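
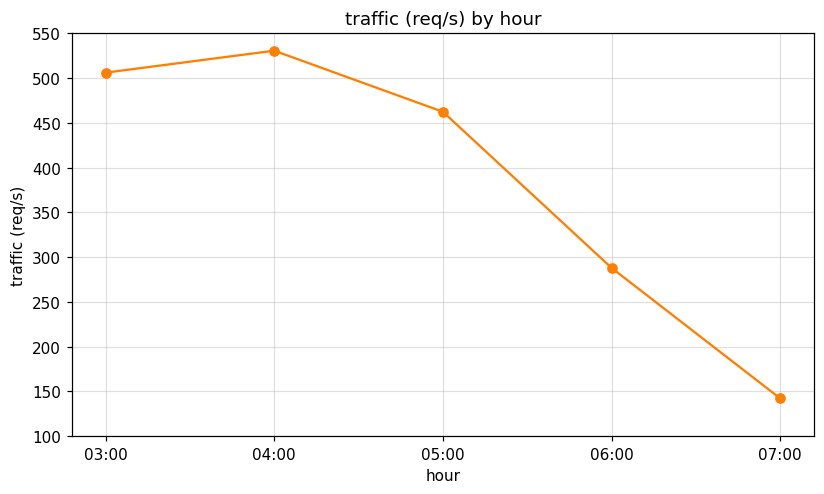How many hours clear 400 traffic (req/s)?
Above 400: 03:00, 04:00, 05:00.

3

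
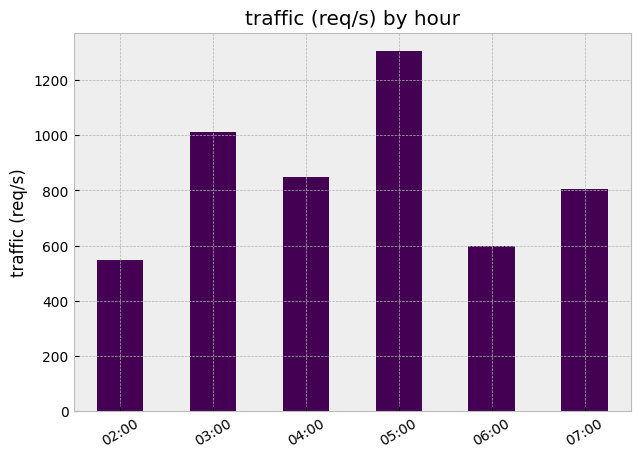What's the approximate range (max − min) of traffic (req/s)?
≈ 800

Max 05:00 ≈ 1400, min 02:00 ≈ 600; range ≈ 800.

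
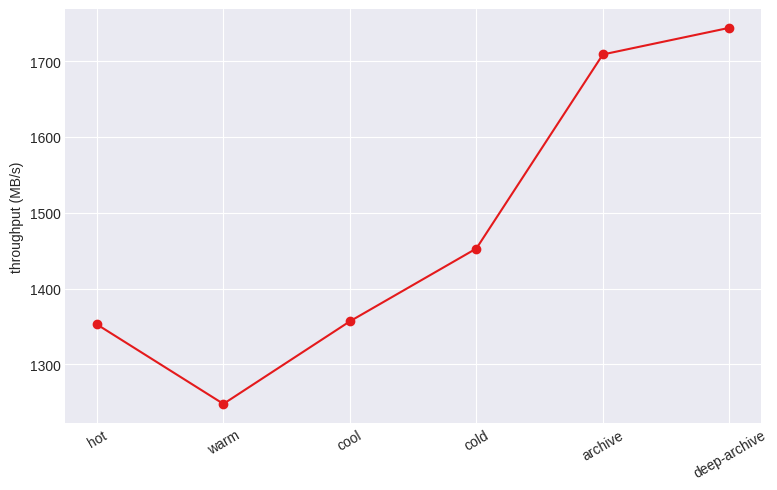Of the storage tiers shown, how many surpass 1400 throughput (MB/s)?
3

Above 1400: cold, archive, deep-archive.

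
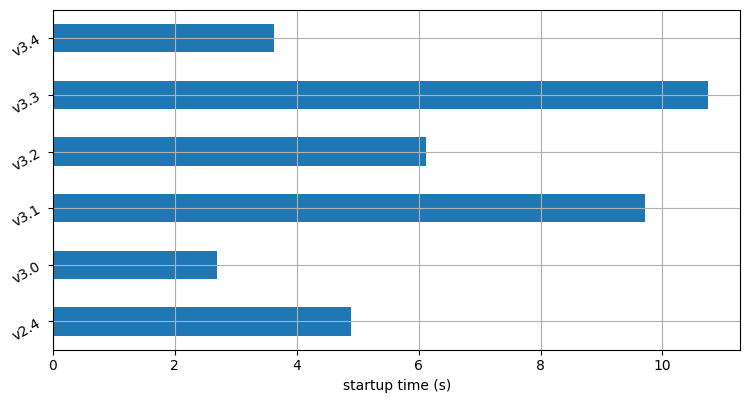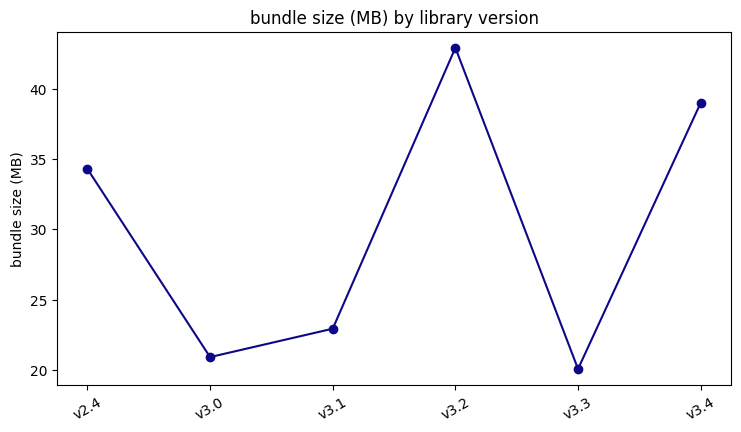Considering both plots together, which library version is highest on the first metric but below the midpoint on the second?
v3.3

Chart 2 median bundle size (MB) ≈ 30; below-median library versions: v3.0, v3.1, v3.3. Among those, v3.3 has the highest startup time (s) (≈ 11).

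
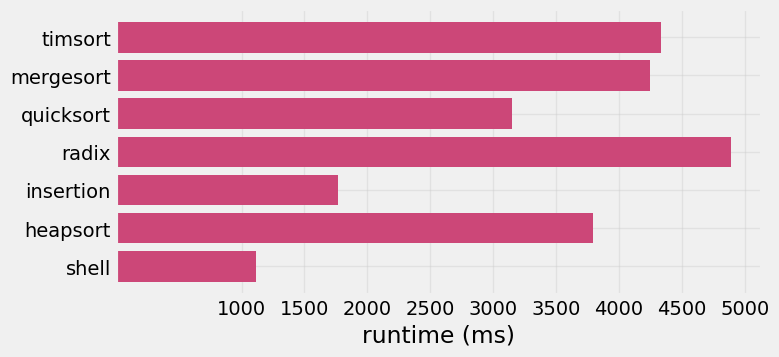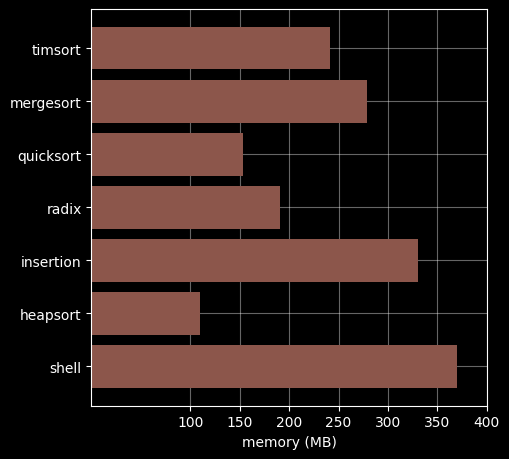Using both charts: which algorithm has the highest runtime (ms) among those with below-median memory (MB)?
Chart 2 median memory (MB) ≈ 250; below-median algorithms: quicksort, radix, heapsort. Among those, radix has the highest runtime (ms) (≈ 5000).

radix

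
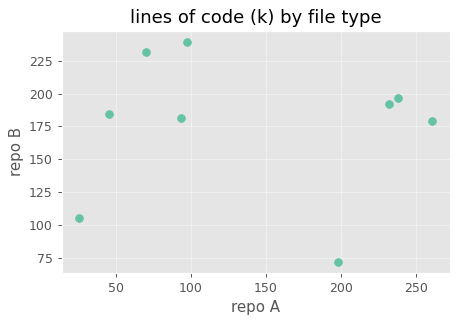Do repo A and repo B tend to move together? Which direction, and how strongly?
no clear correlation

Points are roughly uncorrelated; weak (|r| ≈ 0.0).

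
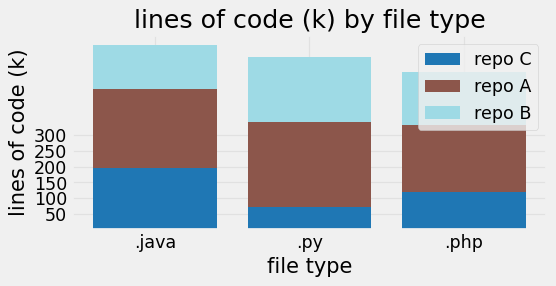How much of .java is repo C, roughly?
repo C top ≈ 200, bottom ≈ 0; segment ≈ 200.

≈ 200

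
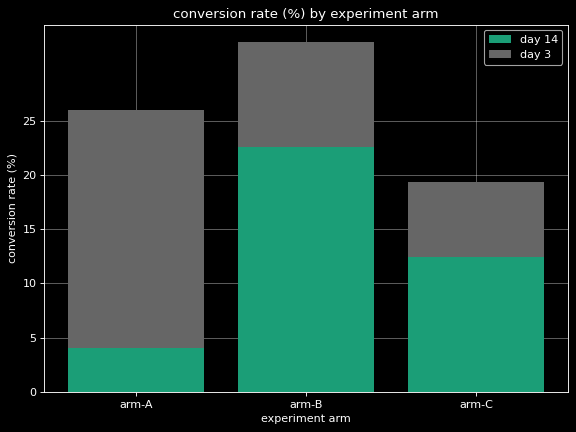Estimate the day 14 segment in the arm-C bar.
day 14 top ≈ 10, bottom ≈ 0; segment ≈ 10.

≈ 10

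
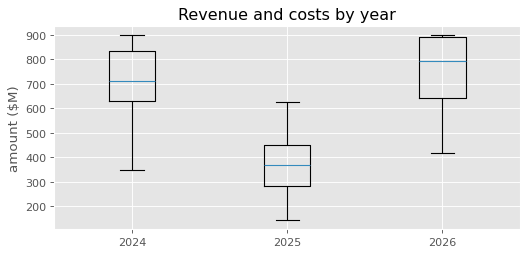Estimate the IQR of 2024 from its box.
≈ 200

Q3 ≈ 850, Q1 ≈ 650; IQR ≈ 200.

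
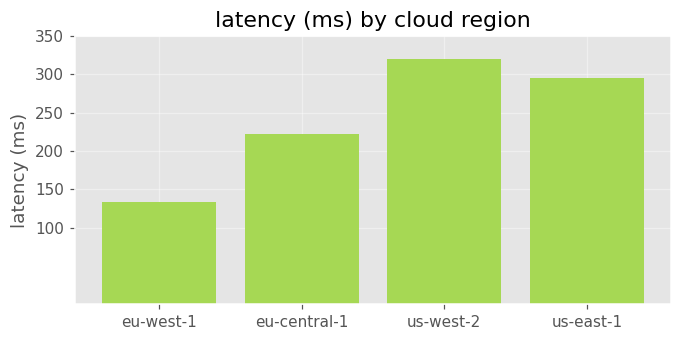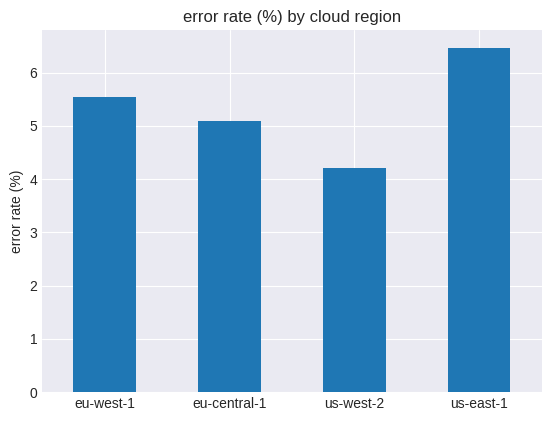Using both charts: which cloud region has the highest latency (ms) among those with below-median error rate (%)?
Chart 2 median error rate (%) ≈ 5; below-median cloud regions: eu-central-1, us-west-2. Among those, us-west-2 has the highest latency (ms) (≈ 300).

us-west-2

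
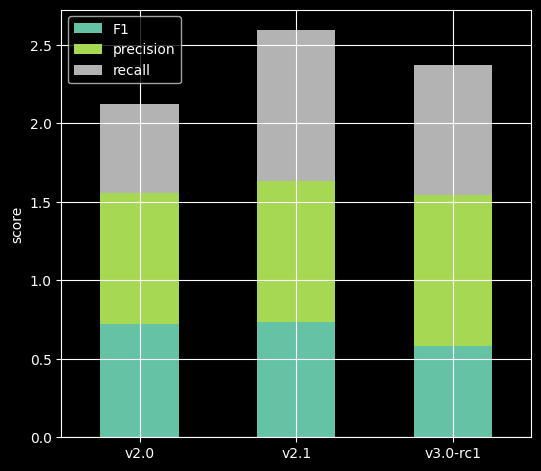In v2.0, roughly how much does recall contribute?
recall top ≈ 2.0, bottom ≈ 1.5; segment ≈ 0.5.

≈ 0.5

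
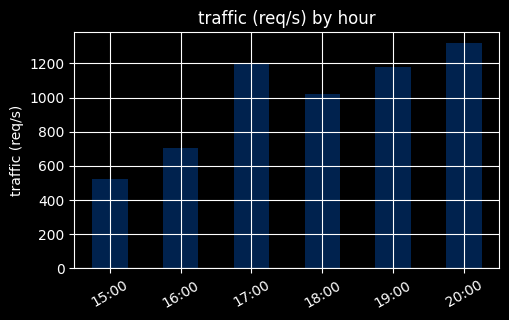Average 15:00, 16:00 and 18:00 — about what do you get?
(600 + 800 + 1000) / 3 ≈ 800.

≈ 800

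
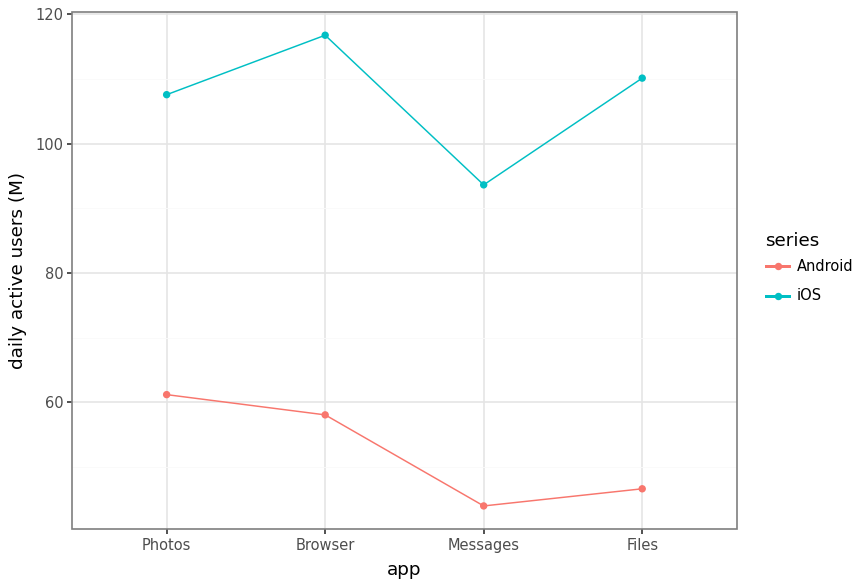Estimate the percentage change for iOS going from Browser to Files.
Browser ≈ 120, Files ≈ 110; (110 − 120) / 120 ≈ -8.3%.

≈ -8.3%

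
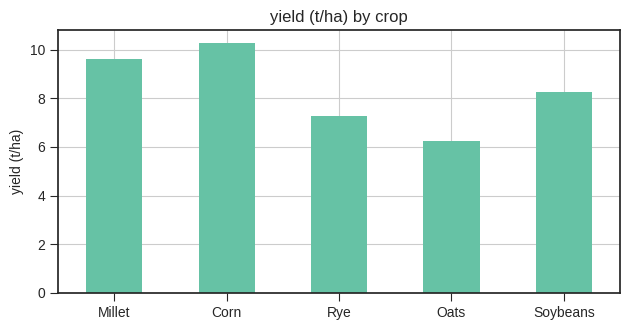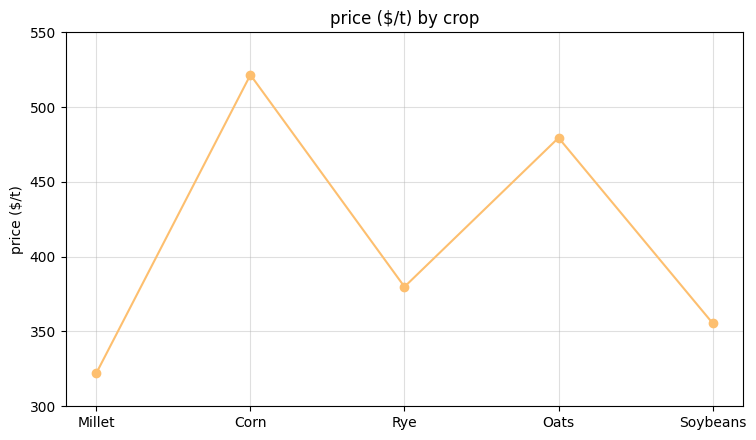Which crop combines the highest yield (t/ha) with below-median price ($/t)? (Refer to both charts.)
Millet

Chart 2 median price ($/t) ≈ 400; below-median crops: Millet, Soybeans. Among those, Millet has the highest yield (t/ha) (≈ 10).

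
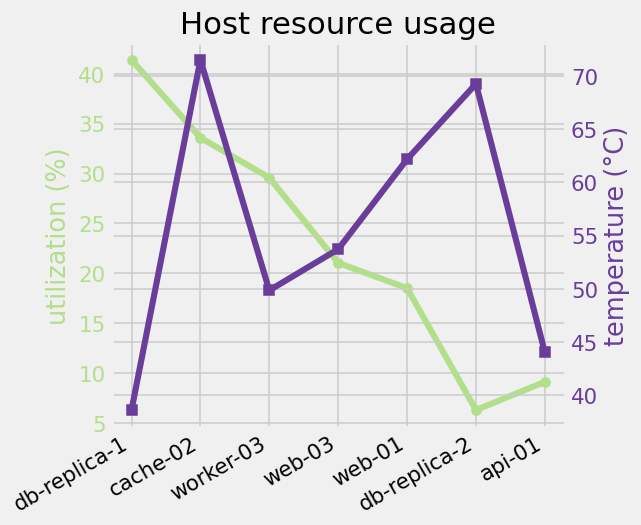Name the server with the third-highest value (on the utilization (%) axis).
worker-03

Top 4 (on the utilization (%) axis): db-replica-1 ≈ 40, cache-02 ≈ 35, worker-03 ≈ 30, web-03 ≈ 20.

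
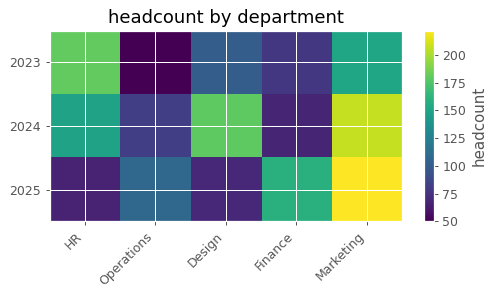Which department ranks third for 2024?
HR

Top 4 for 2024: Marketing ≈ 200, Design ≈ 180, HR ≈ 140, Operations ≈ 80.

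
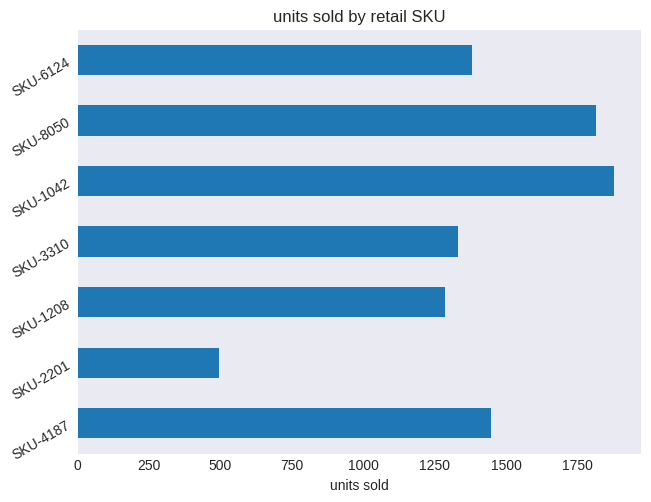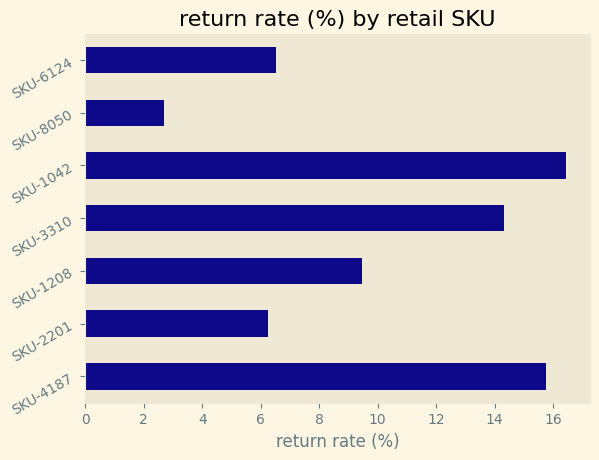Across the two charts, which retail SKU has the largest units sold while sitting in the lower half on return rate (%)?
Chart 2 median return rate (%) ≈ 10; below-median retail SKUs: SKU-2201, SKU-8050, SKU-6124. Among those, SKU-8050 has the highest units sold (≈ 1800).

SKU-8050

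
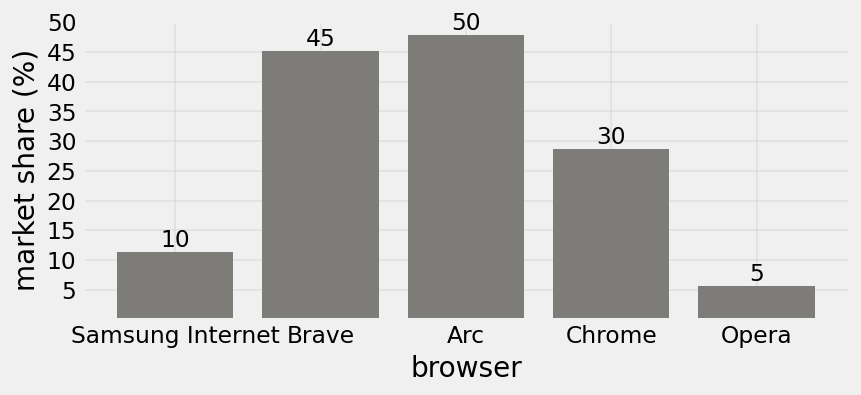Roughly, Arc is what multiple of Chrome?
≈ 1.67×

Arc ≈ 50, Chrome ≈ 30; 50/30 ≈ 1.67.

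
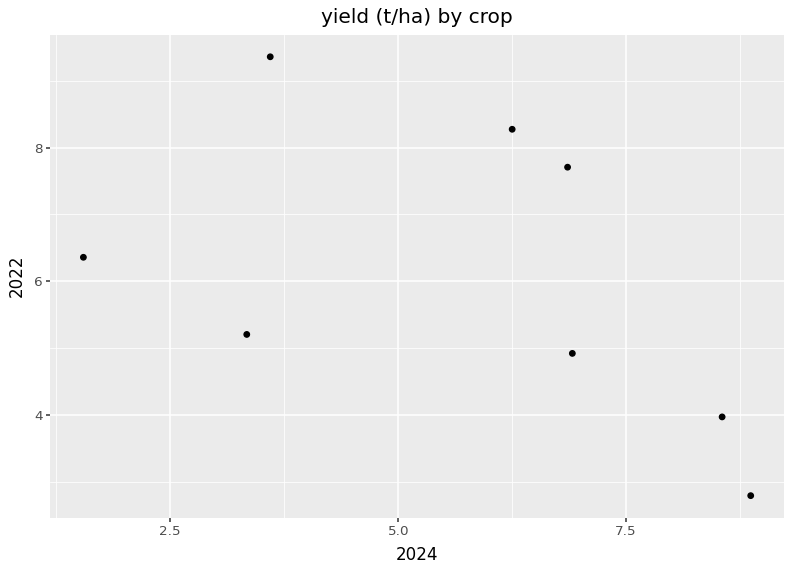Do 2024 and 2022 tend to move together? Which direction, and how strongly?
Points are negatively correlated; moderate (|r| ≈ 0.5).

negative, moderate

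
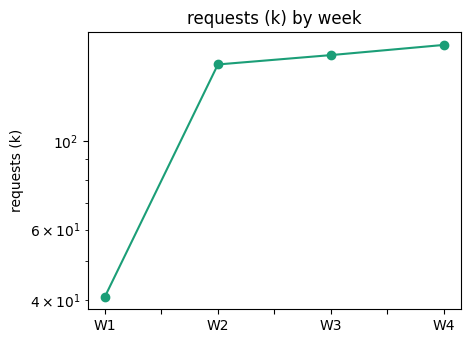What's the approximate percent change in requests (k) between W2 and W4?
W2 ≈ 160, W4 ≈ 180; (180 − 160) / 160 ≈ +12.5%.

≈ +12.5%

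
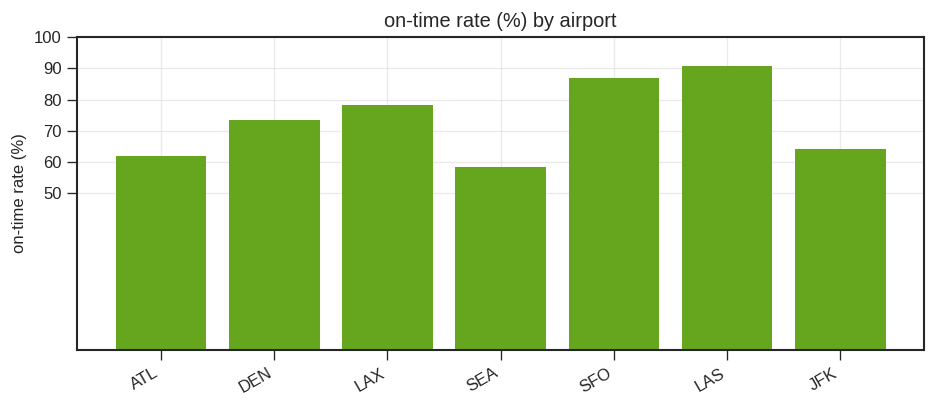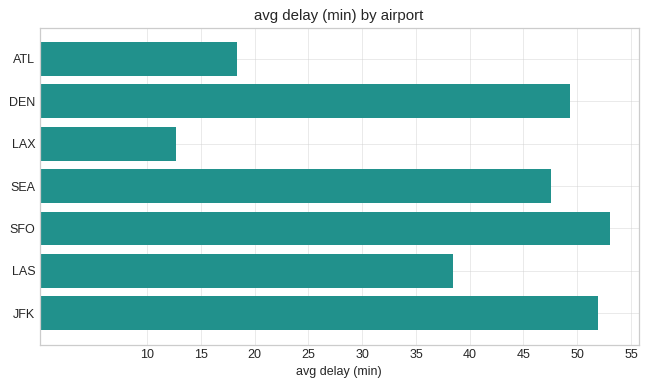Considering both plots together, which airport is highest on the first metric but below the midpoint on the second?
LAS

Chart 2 median avg delay (min) ≈ 50; below-median airports: ATL, LAX, LAS. Among those, LAS has the highest on-time rate (%) (≈ 90).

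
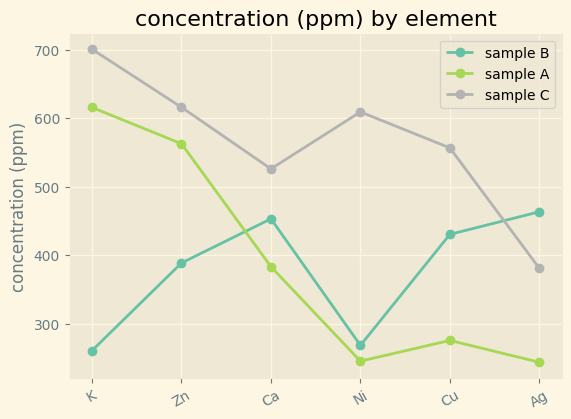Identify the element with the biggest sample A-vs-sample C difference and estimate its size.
Ni, ≈ 350 ppm

Ni: sample A ≈ 250, sample C ≈ 600 → gap ≈ 350. Next-largest (Cu) is only ≈ 250.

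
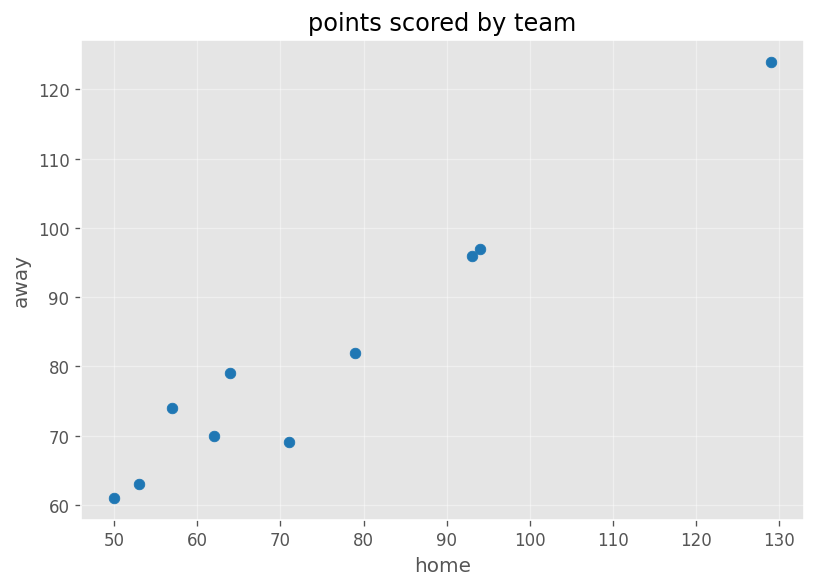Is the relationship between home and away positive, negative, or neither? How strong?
Points are positively correlated; strong (|r| ≈ 1.0).

positive, strong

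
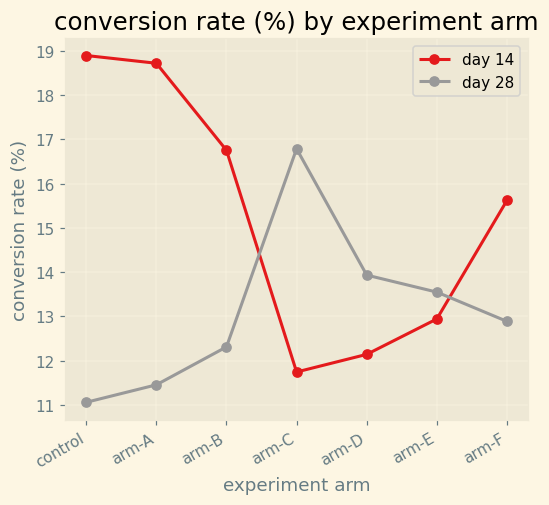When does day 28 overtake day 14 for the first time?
arm-B: day 28 ≈ 12 vs day 14 ≈ 17 (not yet); arm-C: day 28 ≈ 17 vs day 14 ≈ 12 (first crossover).

arm-C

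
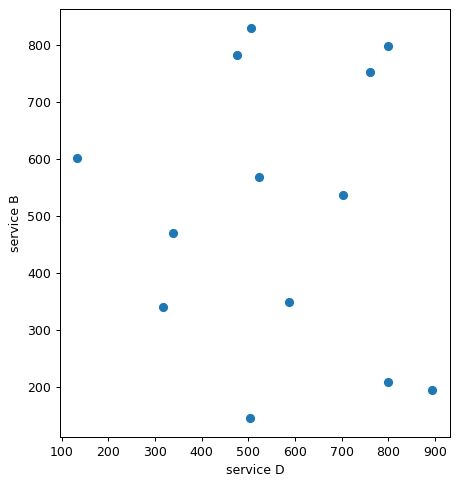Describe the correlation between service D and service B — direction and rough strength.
no clear correlation

Points are roughly uncorrelated; weak (|r| ≈ 0.1).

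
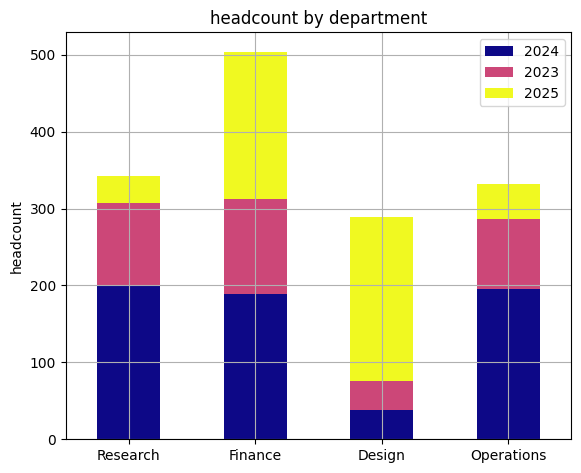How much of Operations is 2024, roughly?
2024 top ≈ 200, bottom ≈ 0; segment ≈ 200.

≈ 200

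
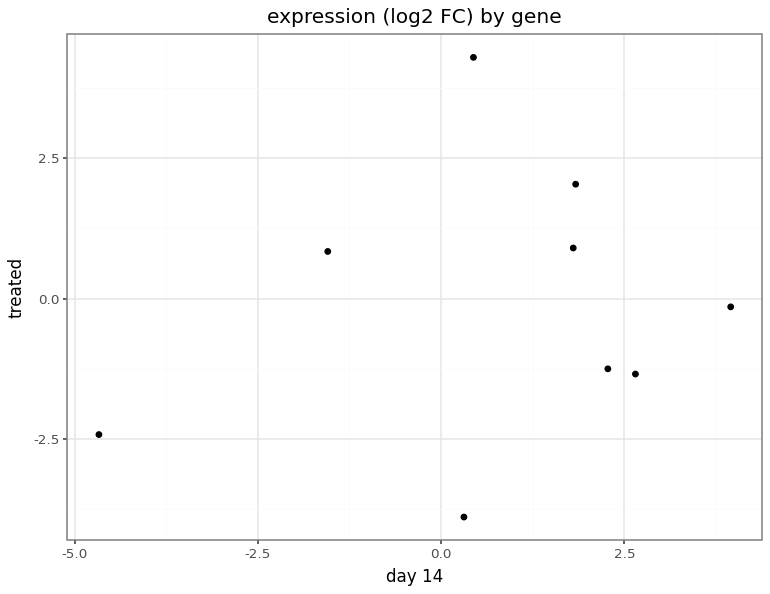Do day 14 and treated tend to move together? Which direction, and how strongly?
Points are roughly uncorrelated; weak (|r| ≈ 0.2).

no clear correlation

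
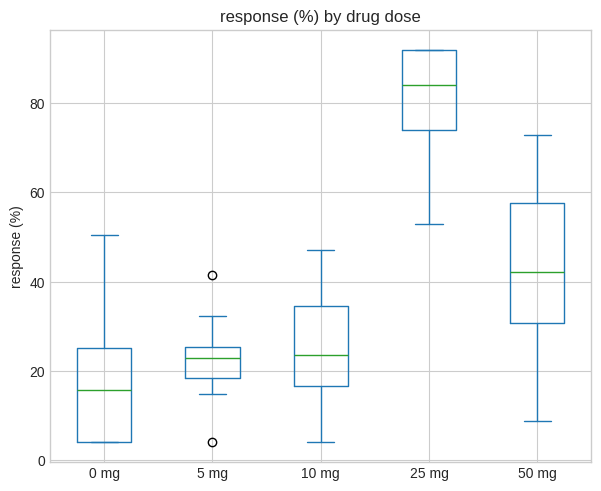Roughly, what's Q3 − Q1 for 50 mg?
≈ 30

Q3 ≈ 60, Q1 ≈ 30; IQR ≈ 30.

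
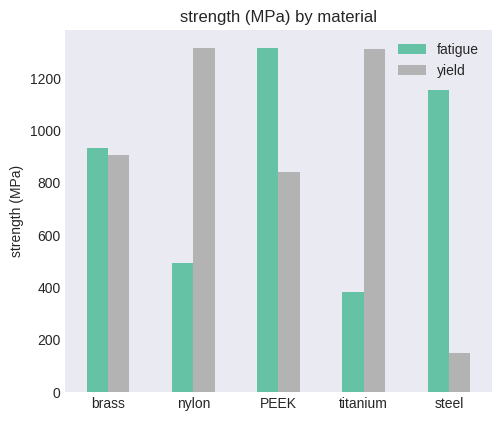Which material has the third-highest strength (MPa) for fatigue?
brass

Top 4 for fatigue: PEEK ≈ 1400, steel ≈ 1200, brass ≈ 1000, nylon ≈ 400.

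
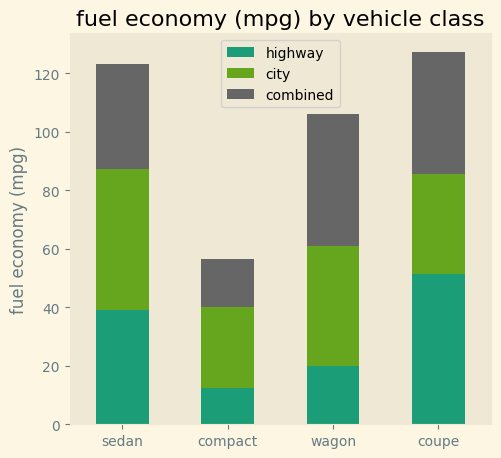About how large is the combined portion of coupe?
≈ 40

combined top ≈ 120, bottom ≈ 80; segment ≈ 40.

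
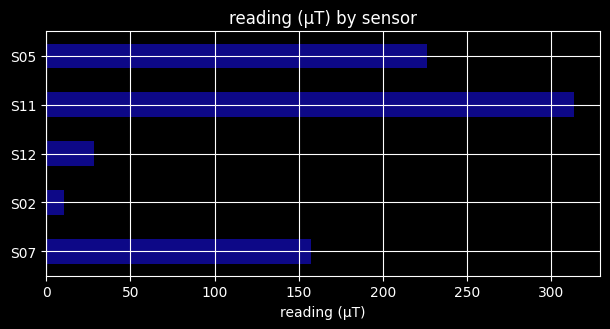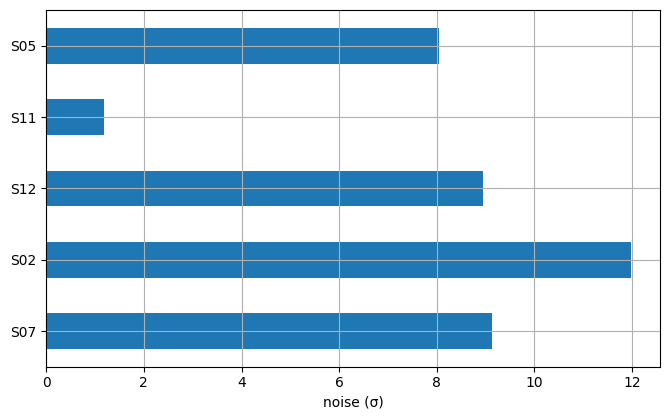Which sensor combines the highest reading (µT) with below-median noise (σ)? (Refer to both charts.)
S11

Chart 2 median noise (σ) ≈ 8; below-median sensors: S11, S05. Among those, S11 has the highest reading (µT) (≈ 300).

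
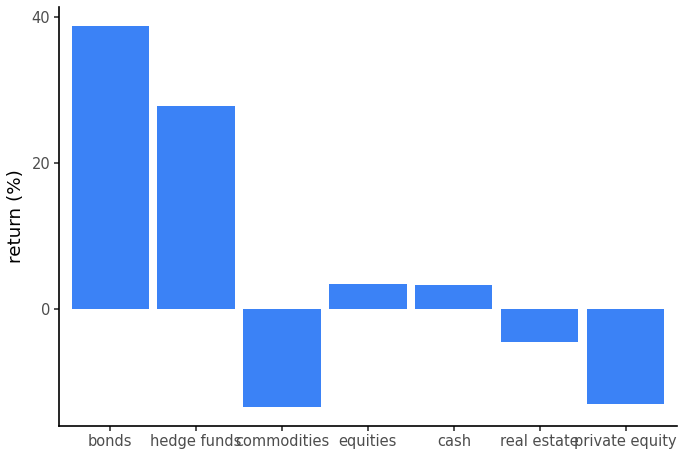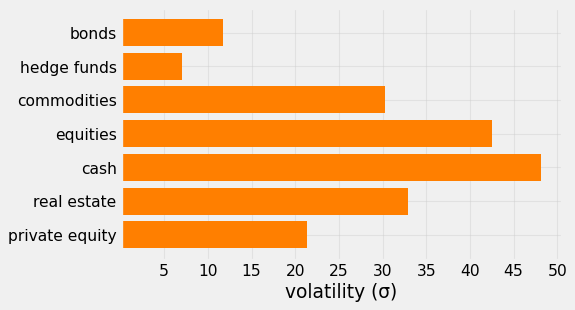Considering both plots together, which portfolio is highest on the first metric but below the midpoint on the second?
bonds

Chart 2 median volatility (σ) ≈ 30; below-median portfolios: bonds, hedge funds, private equity. Among those, bonds has the highest return (%) (≈ 40).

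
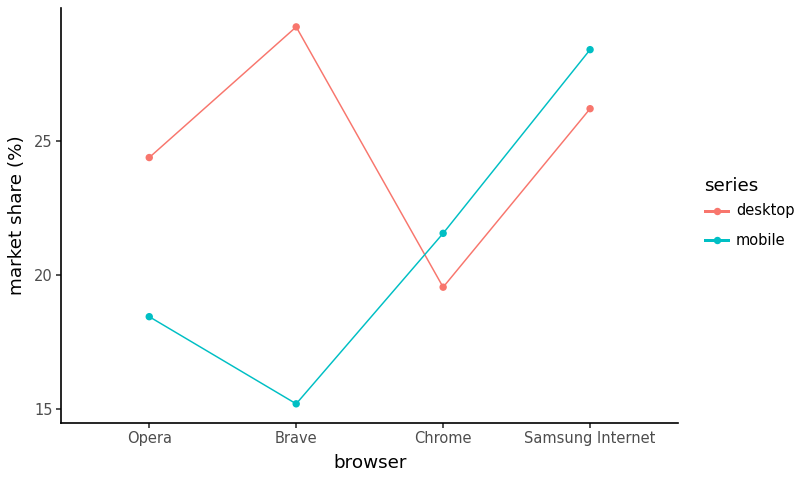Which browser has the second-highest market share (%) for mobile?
Chrome

Top 3 for mobile: Samsung Internet ≈ 28, Chrome ≈ 22, Opera ≈ 18.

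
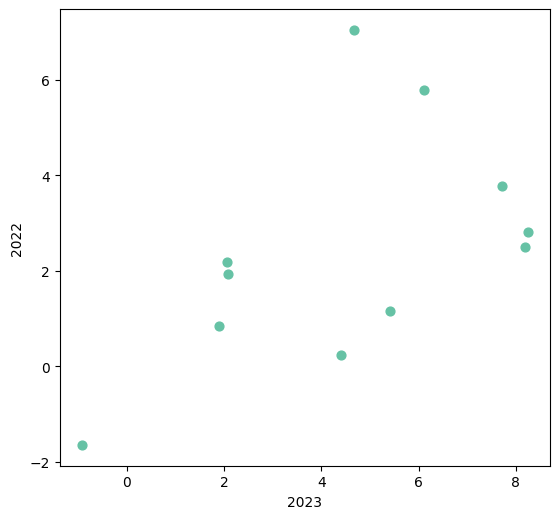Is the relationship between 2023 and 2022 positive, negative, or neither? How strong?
Points are positively correlated; moderate (|r| ≈ 0.5).

positive, moderate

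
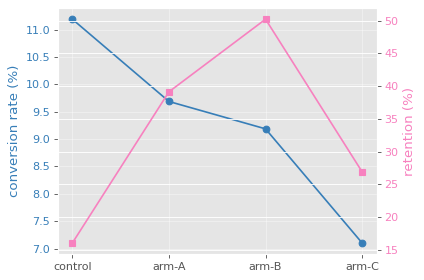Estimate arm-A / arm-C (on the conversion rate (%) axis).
≈ 1.36×

arm-A ≈ 9.5, arm-C ≈ 7.0; 9.5/7.0 ≈ 1.36.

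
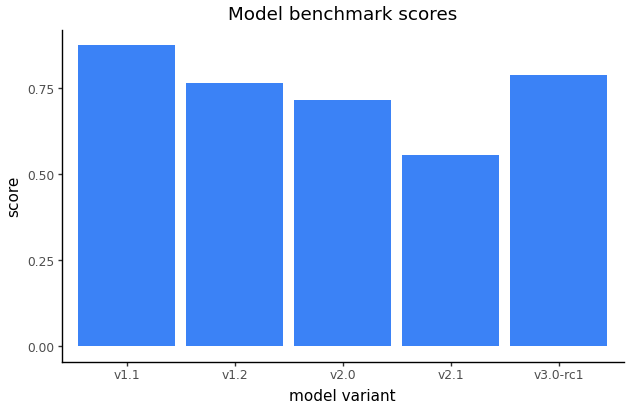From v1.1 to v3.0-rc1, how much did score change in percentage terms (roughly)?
≈ -11.1%

v1.1 ≈ 0.9, v3.0-rc1 ≈ 0.8; (0.8 − 0.9) / 0.9 ≈ -11.1%.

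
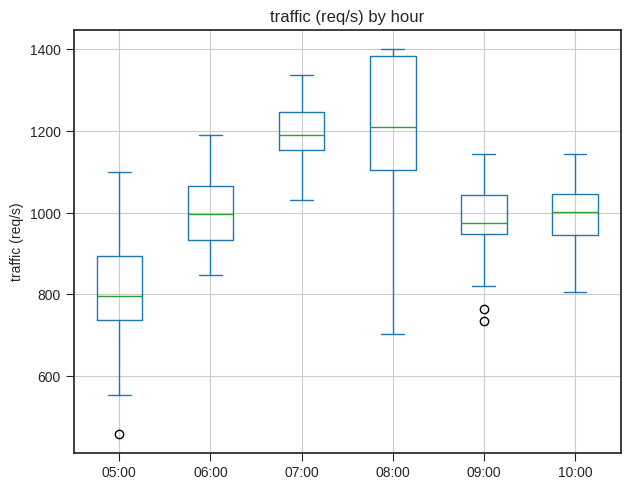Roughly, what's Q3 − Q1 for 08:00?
Q3 ≈ 1400, Q1 ≈ 1100; IQR ≈ 300.

≈ 300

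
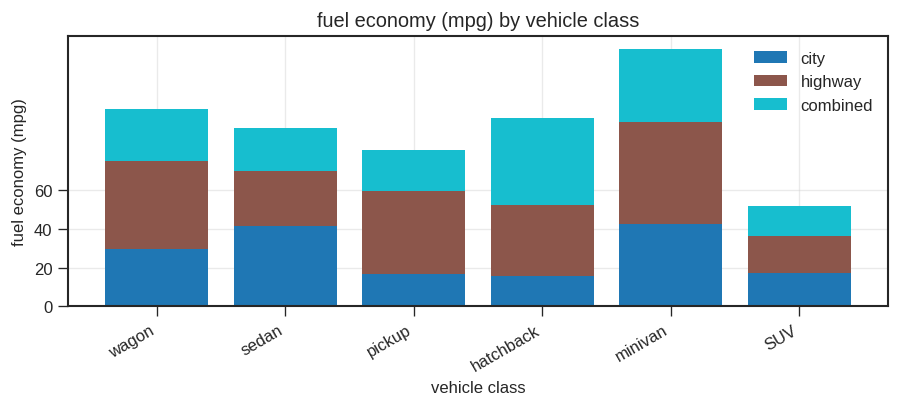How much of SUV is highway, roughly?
highway top ≈ 40, bottom ≈ 20; segment ≈ 20.

≈ 20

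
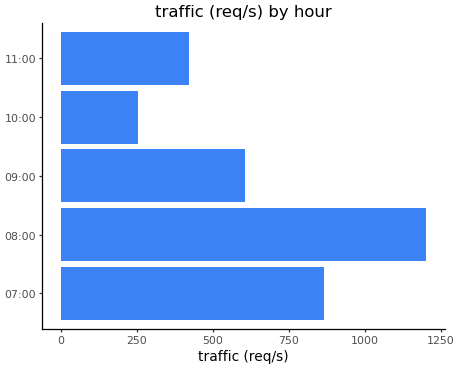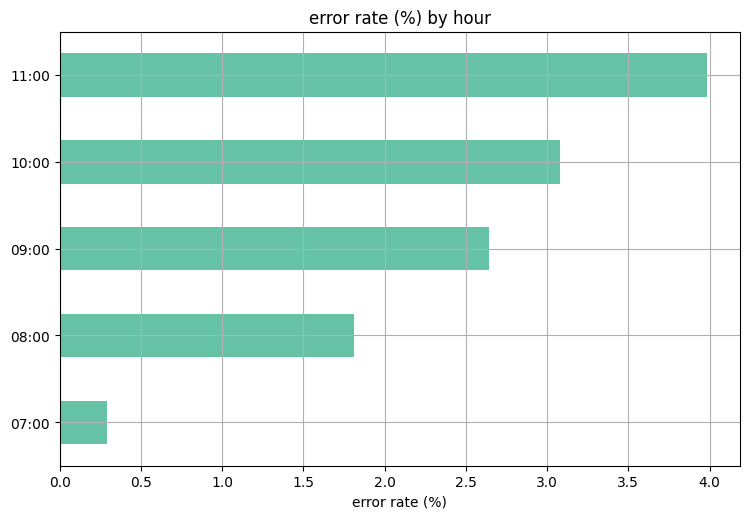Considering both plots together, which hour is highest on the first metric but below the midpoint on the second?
08:00

Chart 2 median error rate (%) ≈ 2.5; below-median hours: 07:00, 08:00. Among those, 08:00 has the highest traffic (req/s) (≈ 1200).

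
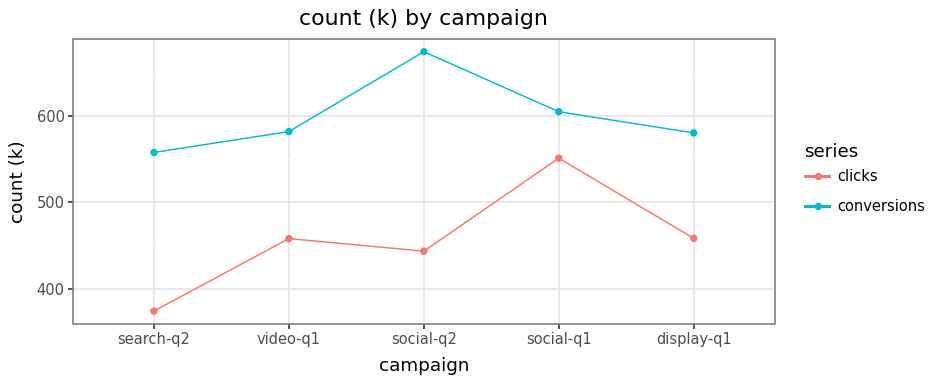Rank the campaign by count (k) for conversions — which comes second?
Top 3 for conversions: social-q2 ≈ 675, social-q1 ≈ 600, video-q1 ≈ 575.

social-q1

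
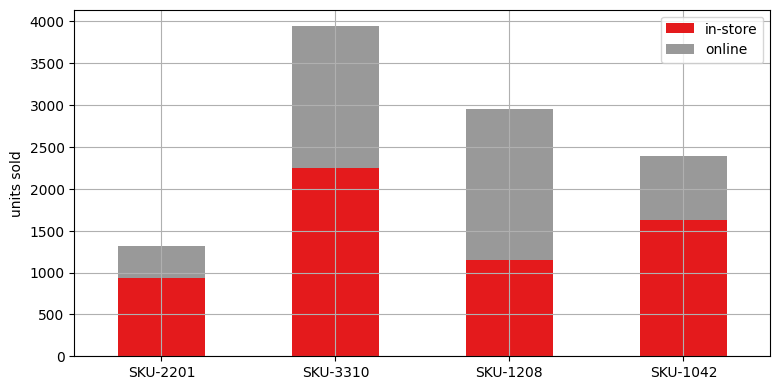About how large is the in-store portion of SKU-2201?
in-store top ≈ 1000, bottom ≈ 0; segment ≈ 1000.

≈ 1000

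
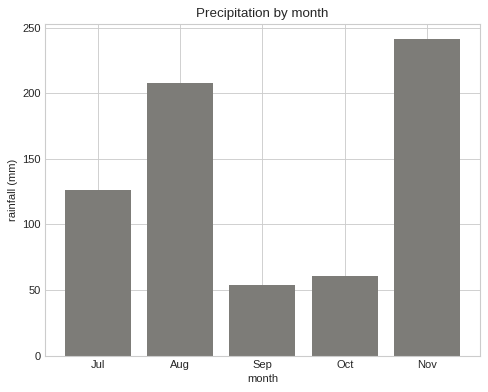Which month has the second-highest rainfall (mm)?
Aug

Top 3: Nov ≈ 250, Aug ≈ 200, Jul ≈ 125.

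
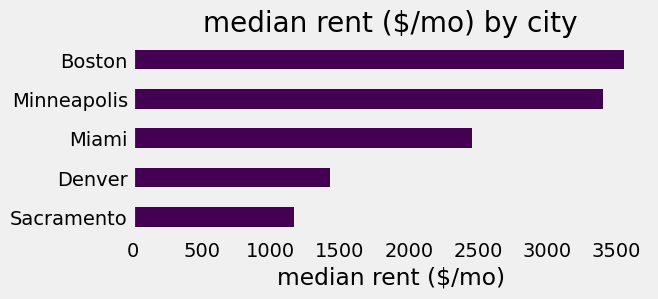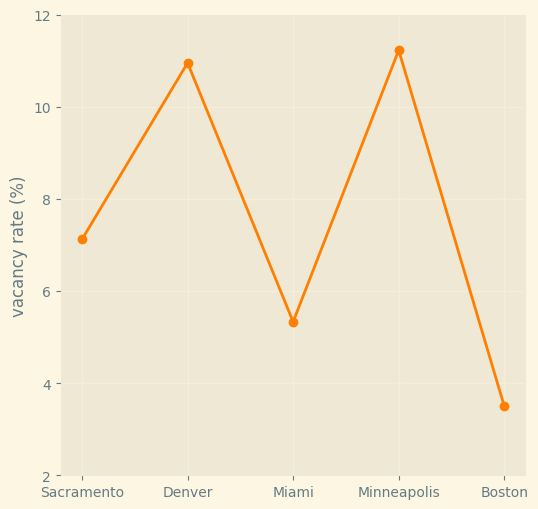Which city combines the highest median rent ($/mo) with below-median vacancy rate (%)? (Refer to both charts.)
Boston

Chart 2 median vacancy rate (%) ≈ 8; below-median cities: Miami, Boston. Among those, Boston has the highest median rent ($/mo) (≈ 3500).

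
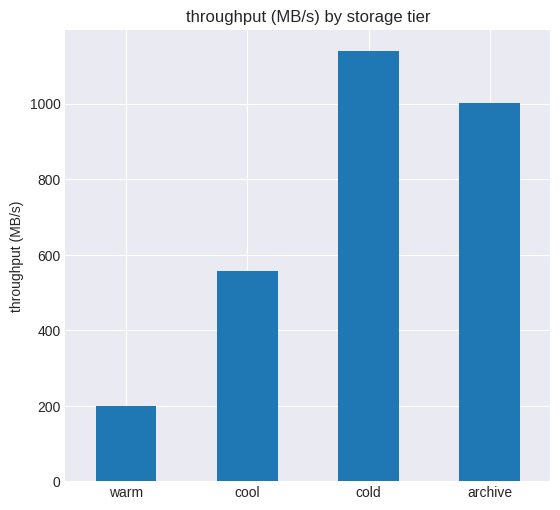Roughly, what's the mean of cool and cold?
≈ 850

(600 + 1100) / 2 ≈ 850.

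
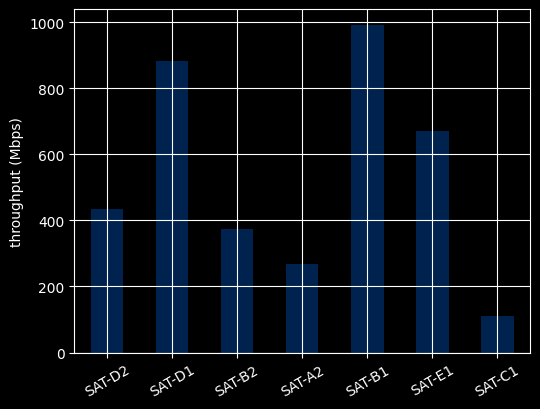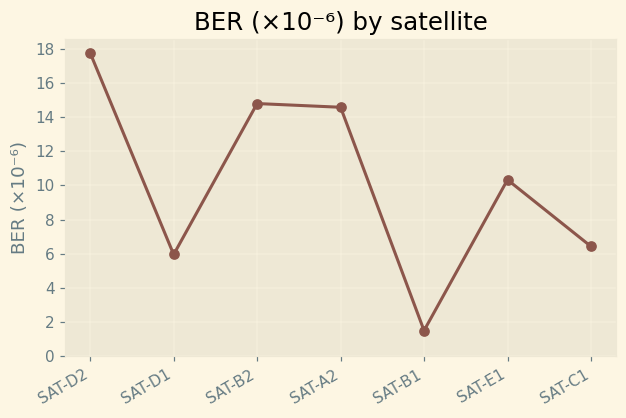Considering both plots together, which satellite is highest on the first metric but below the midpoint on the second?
SAT-B1

Chart 2 median BER (×10⁻⁶) ≈ 10; below-median satellites: SAT-D1, SAT-B1, SAT-C1. Among those, SAT-B1 has the highest throughput (Mbps) (≈ 1000).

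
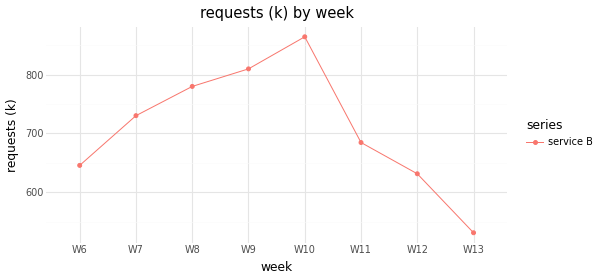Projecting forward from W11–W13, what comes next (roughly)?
Last three: 700, 650, 550 → slope ≈ -75/step → next ≈ 475.

≈ 475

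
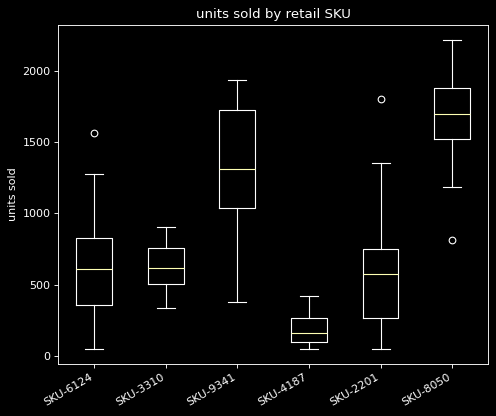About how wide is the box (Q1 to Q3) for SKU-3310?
Q3 ≈ 800, Q1 ≈ 600; IQR ≈ 200.

≈ 200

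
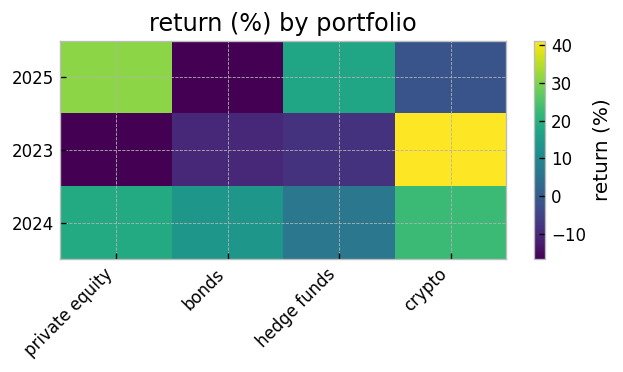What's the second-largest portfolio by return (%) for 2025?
hedge funds

Top 3 for 2025: private equity ≈ 30, hedge funds ≈ 15, crypto ≈ 0.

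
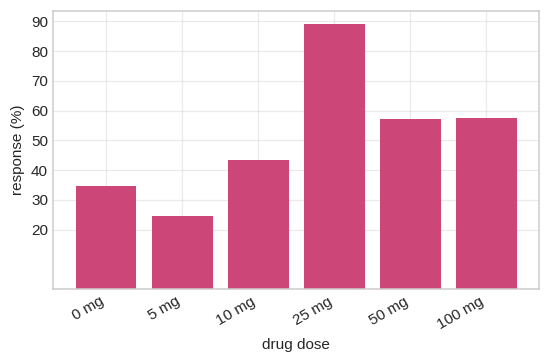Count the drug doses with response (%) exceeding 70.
1

Above 70: 25 mg.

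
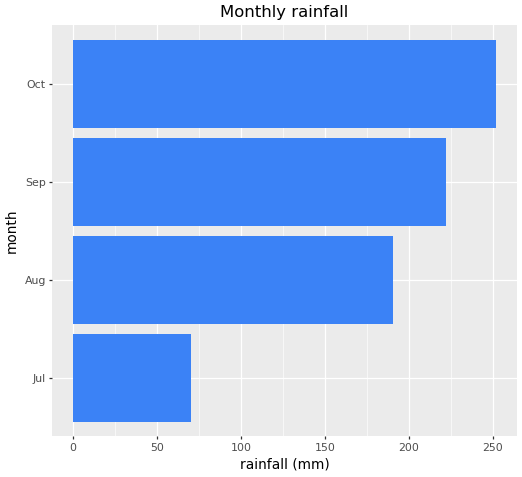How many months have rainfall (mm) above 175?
3

Above 175: Aug, Sep, Oct.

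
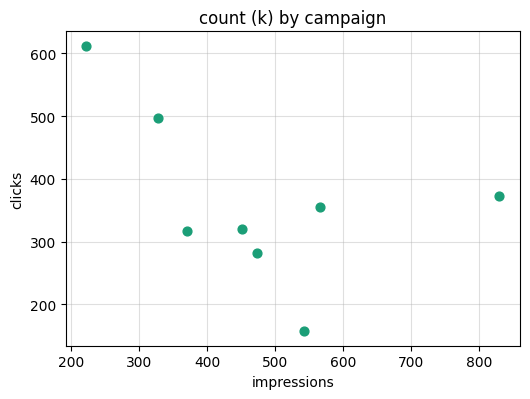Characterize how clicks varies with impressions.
Points are negatively correlated; moderate (|r| ≈ 0.5).

negative, moderate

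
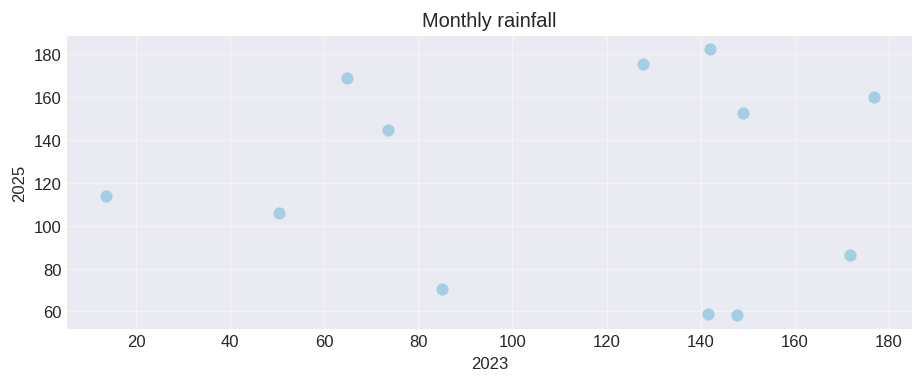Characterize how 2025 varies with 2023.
no clear correlation

Points are roughly uncorrelated; weak (|r| ≈ 0.0).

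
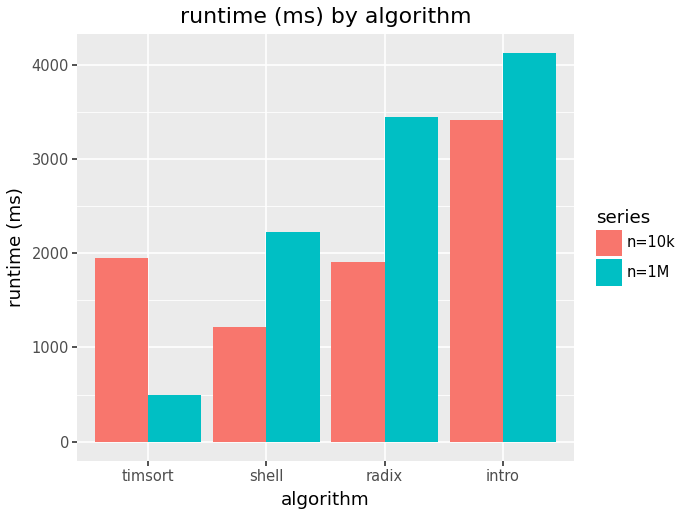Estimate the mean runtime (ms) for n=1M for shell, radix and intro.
≈ 3167

(2000 + 3500 + 4000) / 3 ≈ 3167.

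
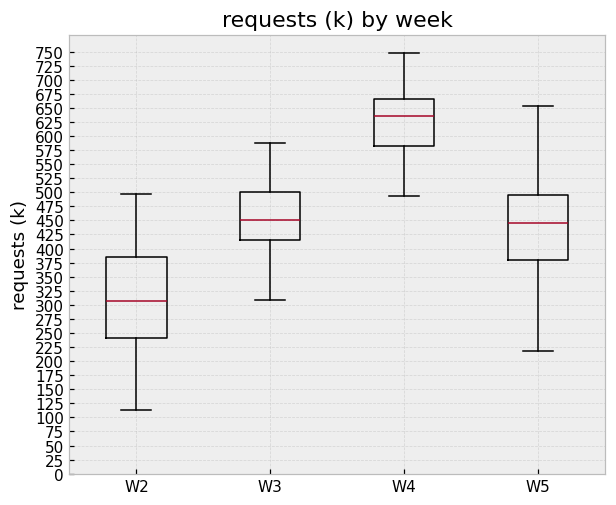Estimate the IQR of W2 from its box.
Q3 ≈ 375, Q1 ≈ 250; IQR ≈ 125.

≈ 125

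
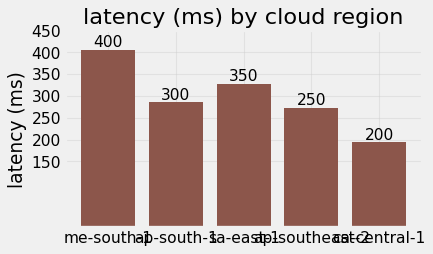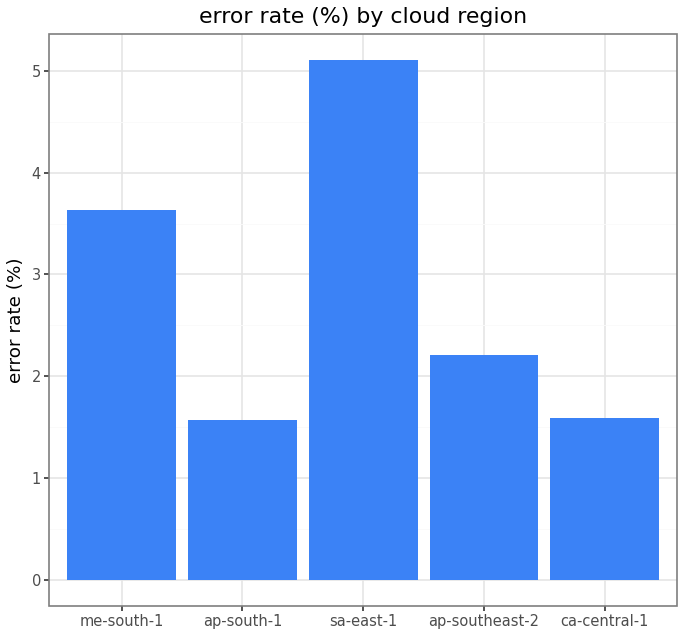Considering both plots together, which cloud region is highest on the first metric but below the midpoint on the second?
Chart 2 median error rate (%) ≈ 2; below-median cloud regions: ap-south-1, ca-central-1. Among those, ap-south-1 has the highest latency (ms) (≈ 300).

ap-south-1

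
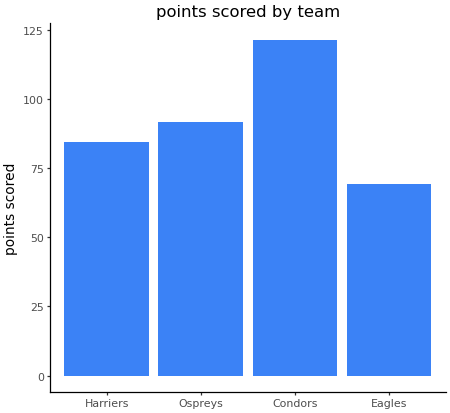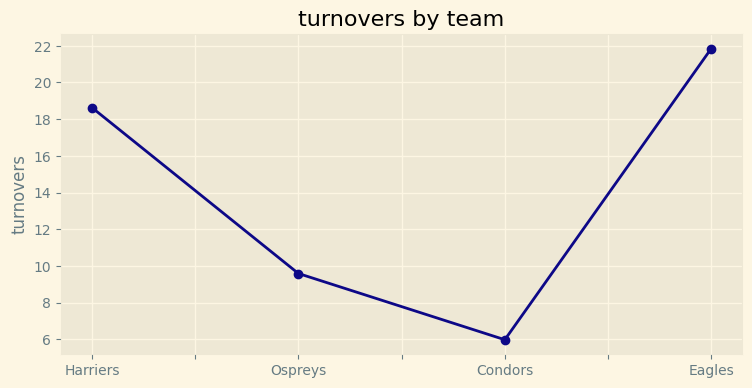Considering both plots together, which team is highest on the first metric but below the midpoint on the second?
Chart 2 median turnovers ≈ 15; below-median teams: Ospreys, Condors. Among those, Condors has the highest points scored (≈ 120).

Condors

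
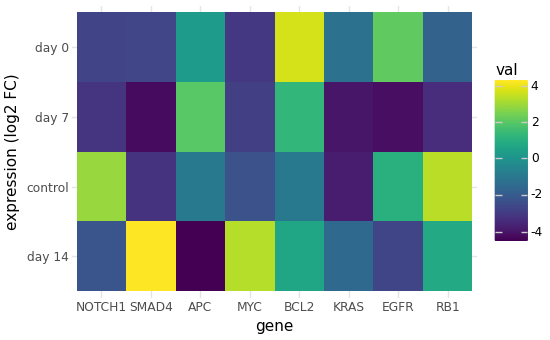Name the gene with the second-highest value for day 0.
Top 3 for day 0: BCL2 ≈ 4, EGFR ≈ 2, APC ≈ 0.

EGFR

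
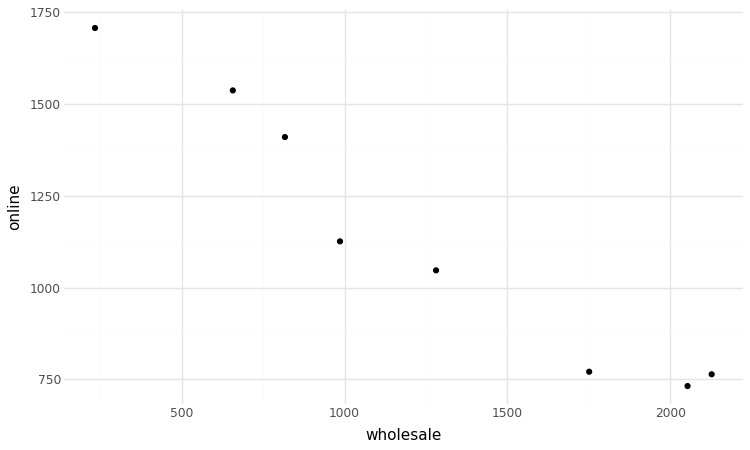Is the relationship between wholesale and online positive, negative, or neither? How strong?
Points are negatively correlated; strong (|r| ≈ 1.0).

negative, strong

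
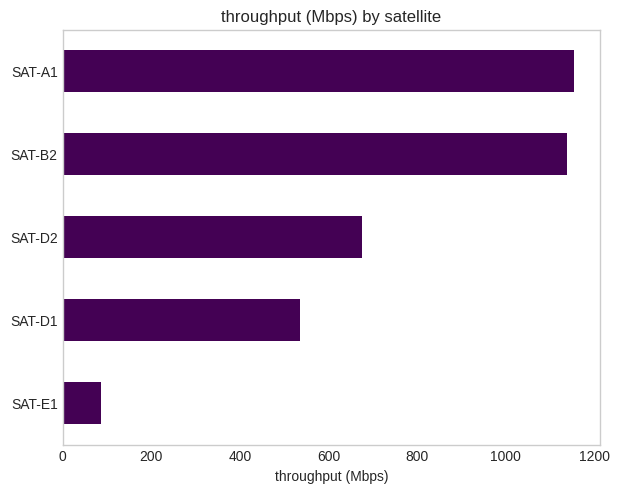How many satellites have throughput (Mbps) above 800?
Above 800: SAT-B2, SAT-A1.

2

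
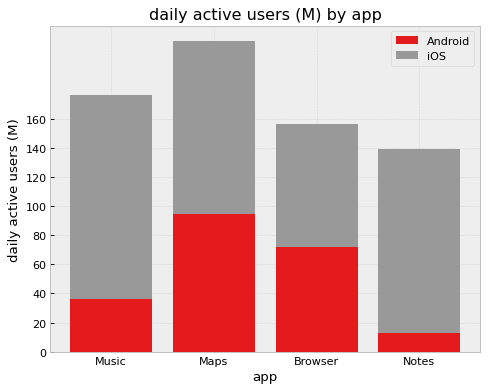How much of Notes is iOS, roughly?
iOS top ≈ 140, bottom ≈ 20; segment ≈ 120.

≈ 120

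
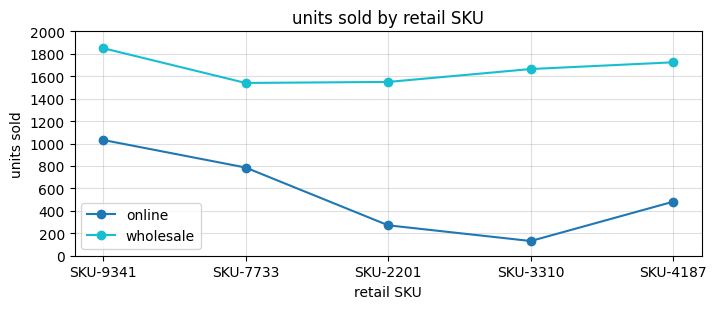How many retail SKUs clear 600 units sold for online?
Above 600: SKU-9341, SKU-7733.

2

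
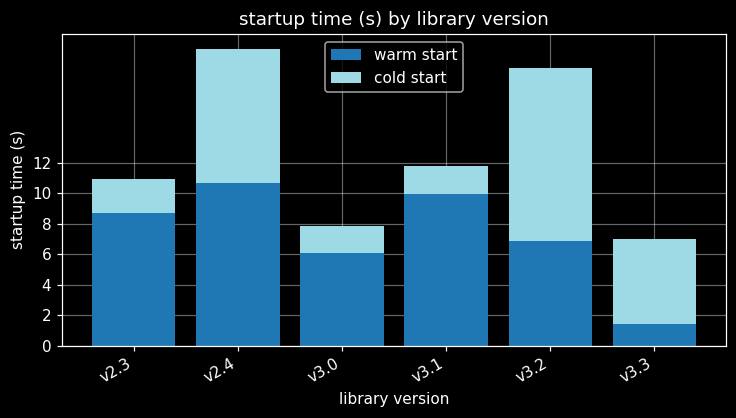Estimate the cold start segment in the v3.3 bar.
cold start top ≈ 8, bottom ≈ 2; segment ≈ 6.

≈ 6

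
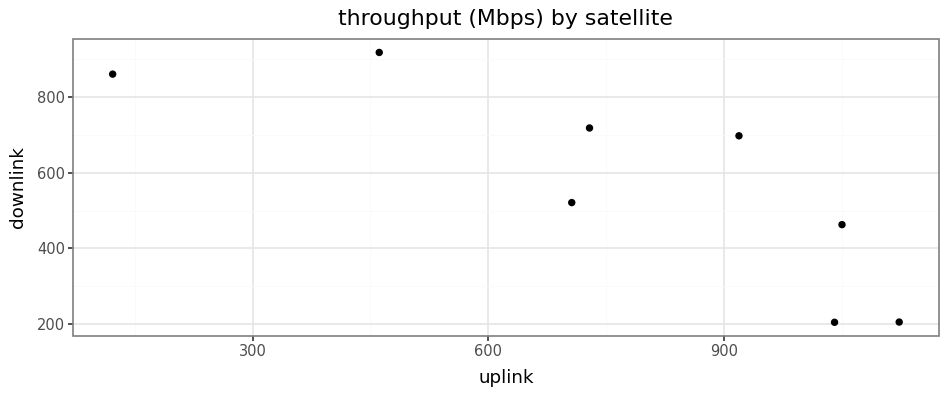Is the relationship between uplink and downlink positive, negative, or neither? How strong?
Points are negatively correlated; strong (|r| ≈ 0.8).

negative, strong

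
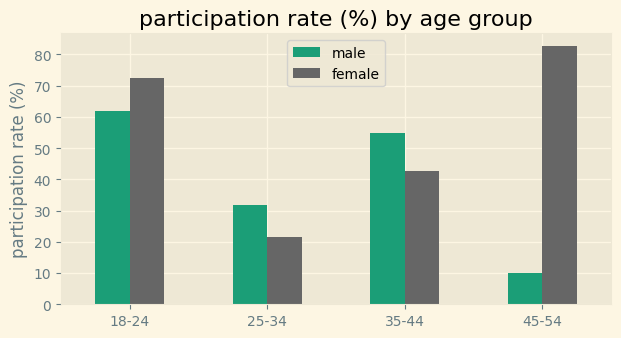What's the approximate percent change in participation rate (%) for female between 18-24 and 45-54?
≈ +14.3%

18-24 ≈ 70, 45-54 ≈ 80; (80 − 70) / 70 ≈ +14.3%.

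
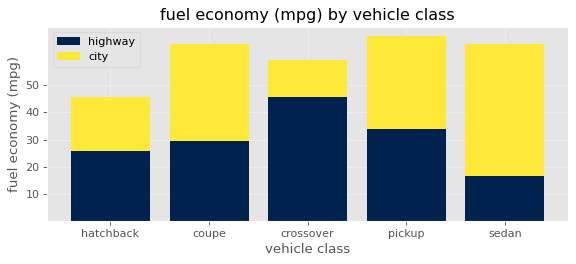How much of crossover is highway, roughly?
≈ 50

highway top ≈ 50, bottom ≈ 0; segment ≈ 50.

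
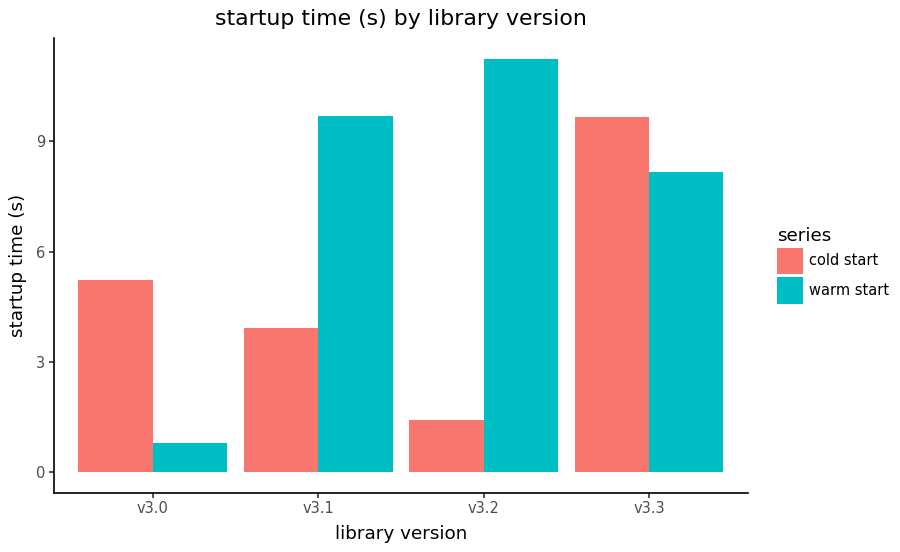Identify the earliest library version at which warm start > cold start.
v3.1

v3.0: warm start ≈ 1 vs cold start ≈ 5 (not yet); v3.1: warm start ≈ 10 vs cold start ≈ 4 (first crossover).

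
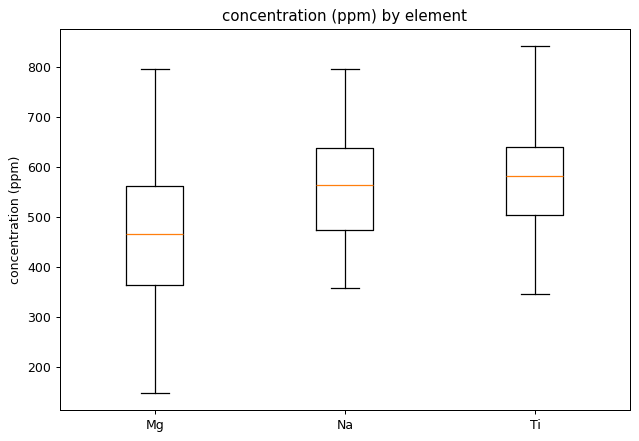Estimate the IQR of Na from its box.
≈ 160

Q3 ≈ 640, Q1 ≈ 480; IQR ≈ 160.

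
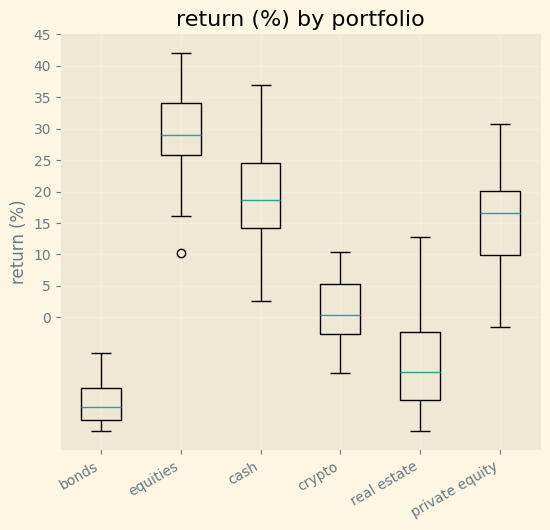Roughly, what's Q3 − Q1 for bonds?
≈ 5

Q3 ≈ -10, Q1 ≈ -15; IQR ≈ 5.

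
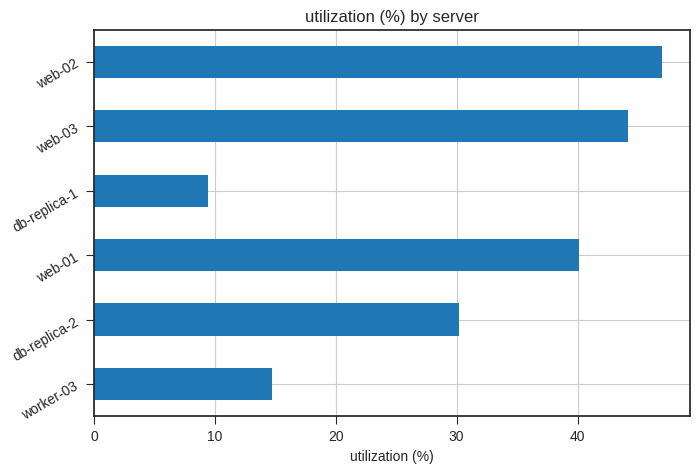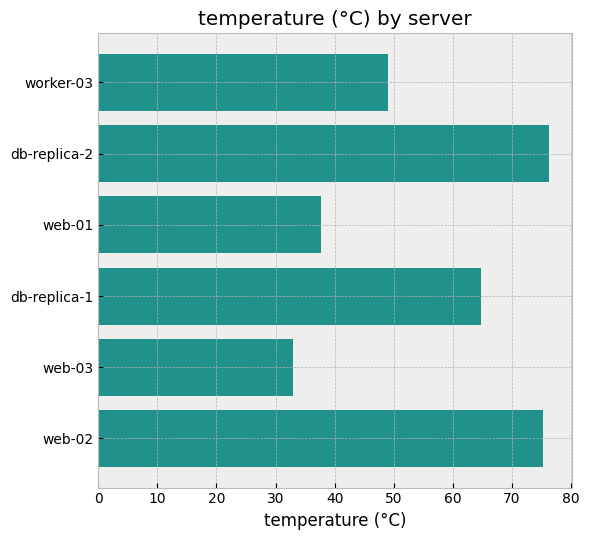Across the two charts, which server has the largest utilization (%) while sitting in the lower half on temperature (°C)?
web-03

Chart 2 median temperature (°C) ≈ 60; below-median servers: worker-03, web-01, web-03. Among those, web-03 has the highest utilization (%) (≈ 45).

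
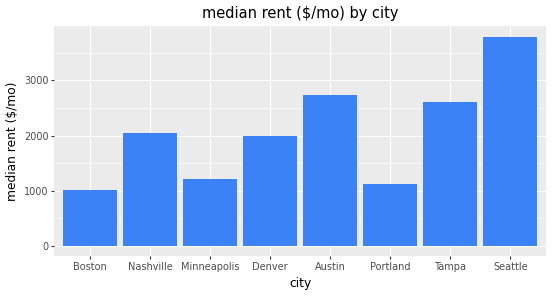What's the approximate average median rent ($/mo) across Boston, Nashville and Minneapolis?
≈ 1333

(1000 + 2000 + 1000) / 3 ≈ 1333.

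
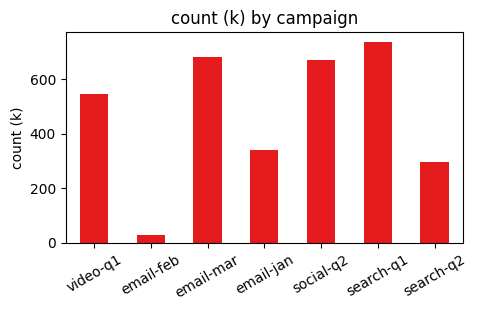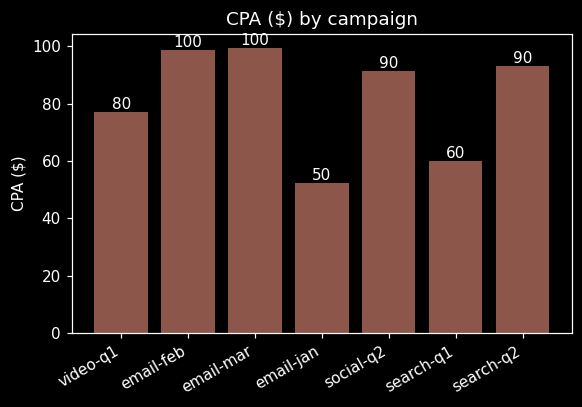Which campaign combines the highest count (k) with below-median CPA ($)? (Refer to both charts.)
search-q1

Chart 2 median CPA ($) ≈ 90; below-median campaigns: video-q1, email-jan, search-q1. Among those, search-q1 has the highest count (k) (≈ 700).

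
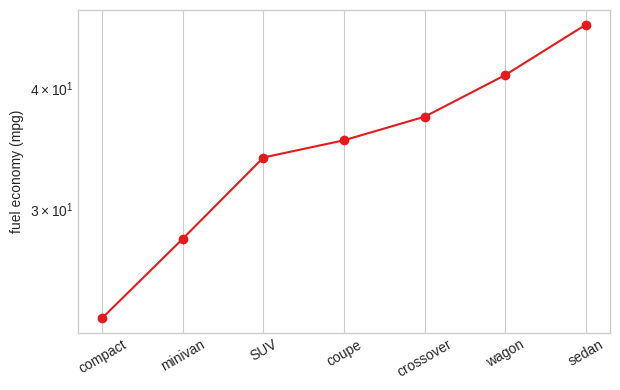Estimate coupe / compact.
≈ 1.5×

coupe ≈ 36, compact ≈ 24; 36/24 ≈ 1.5.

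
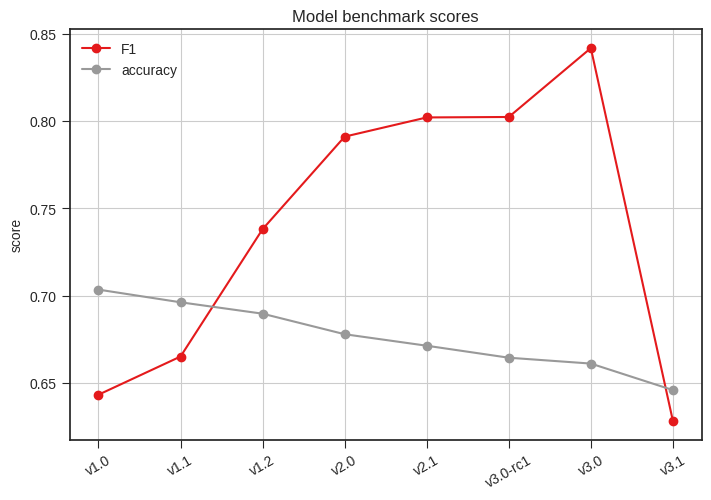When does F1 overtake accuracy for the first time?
v1.1: F1 ≈ 0.66 vs accuracy ≈ 0.70 (not yet); v1.2: F1 ≈ 0.74 vs accuracy ≈ 0.68 (first crossover).

v1.2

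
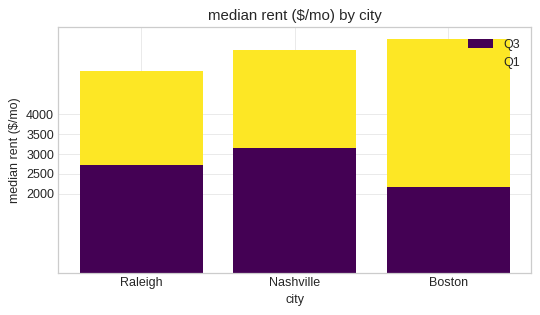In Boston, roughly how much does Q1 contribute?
Q1 top ≈ 6000, bottom ≈ 2000; segment ≈ 4000.

≈ 4000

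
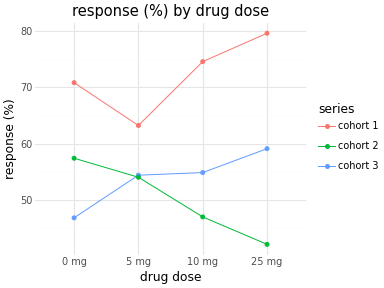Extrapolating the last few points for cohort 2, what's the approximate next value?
≈ 32.5

Last three: 55, 45, 40 → slope ≈ -7.5/step → next ≈ 32.5.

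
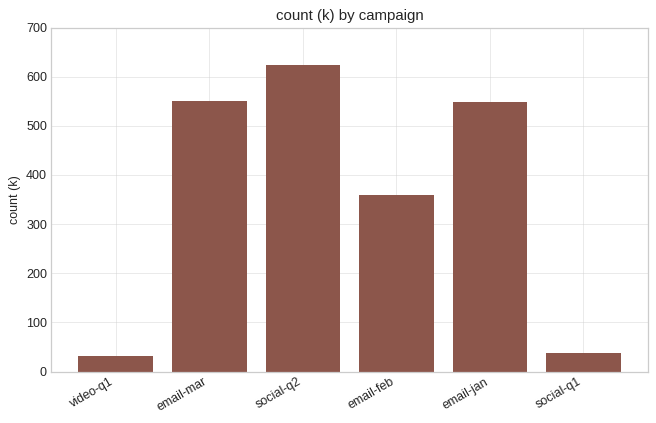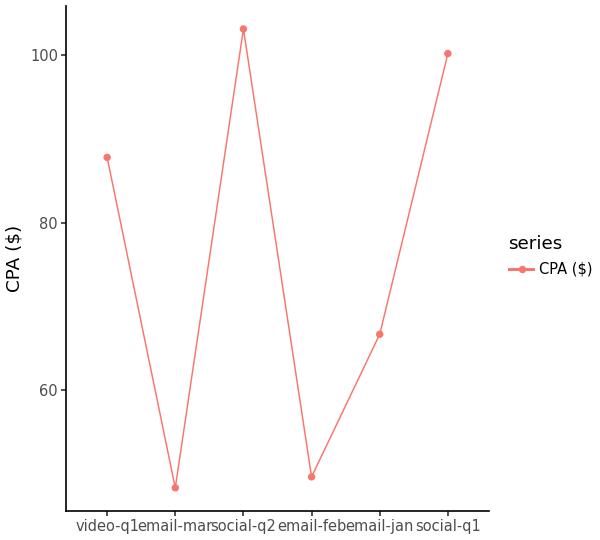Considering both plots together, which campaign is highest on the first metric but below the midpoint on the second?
Chart 2 median CPA ($) ≈ 80; below-median campaigns: email-mar, email-feb, email-jan. Among those, email-mar has the highest count (k) (≈ 600).

email-mar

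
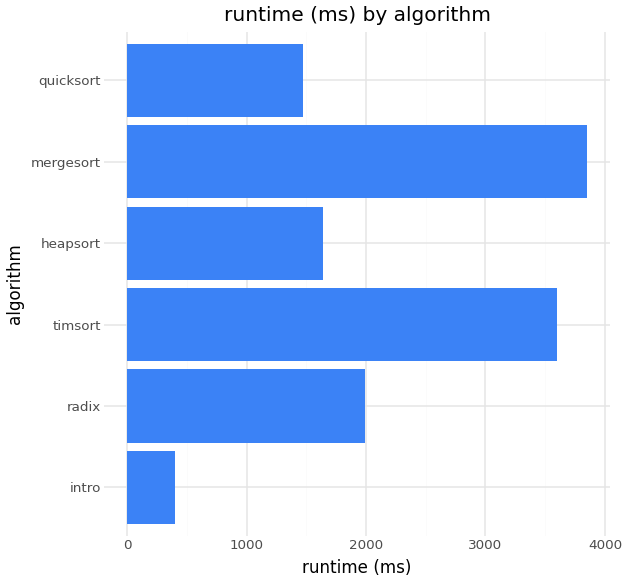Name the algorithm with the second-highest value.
timsort

Top 3: mergesort ≈ 4000, timsort ≈ 3500, radix ≈ 2000.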